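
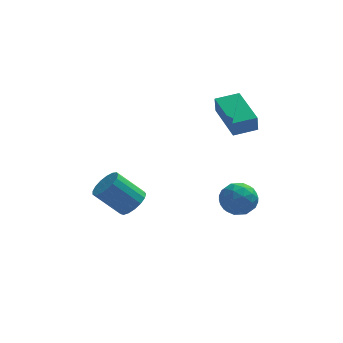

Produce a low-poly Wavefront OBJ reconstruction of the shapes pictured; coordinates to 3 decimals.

v 4.331 2.524 -2.713
v 4.63 2.02 -3.374
v 3.01 2.02 -2.926
v 3.309 1.516 -3.587
v 3.54 1.334 -2.754
v 4.356 1.645 -2.623
v 3.284 2.395 -3.677
v 4.1 2.706 -3.546
v 3.983 1.94 -3.97
v 4.141 1.285 -3.4
v 3.499 2.755 -2.9
v 3.657 2.1 -2.33
v 4.596 2.316 -3.025
v 3.044 1.724 -3.275
v 3.179 1.617 -2.786
v 3.355 1.321 -3.174
v 4.435 2.096 -2.583
v 4.611 1.8 -2.972
v 3.97 1.397 -2.607
v 3.029 2.24 -3.328
v 3.205 1.944 -3.717
v 4.285 2.719 -3.126
v 4.461 2.423 -3.514
v 3.67 2.643 -3.693
v 4.392 1.973 -3.764
v 3.616 1.677 -3.889
v 3.601 2.193 -3.942
v 4.08 2.376 -3.865
v 4.484 1.588 -3.428
v 3.708 1.292 -3.554
v 3.844 1.185 -3.064
v 4.324 1.368 -2.987
v 4.104 1.541 -3.779
v 3.932 2.748 -2.746
v 3.156 2.452 -2.872
v 3.316 2.672 -3.313
v 3.796 2.855 -3.236
v 4.024 2.363 -2.411
v 3.248 2.067 -2.536
v 3.56 1.664 -2.435
v 4.039 1.847 -2.358
v 3.536 2.499 -2.521
v 3.547 1.939 0.717
v 3.489 1.743 1.522
v 2.97 3.808 1.133
v 2.912 3.612 1.937
v 4.588 2.228 0.863
v 4.53 2.032 1.667
v 4.011 4.097 1.278
v 3.953 3.901 2.083
v -0.575 0.056 -1.975
v -0.053 0.095 -1.467
v -1.143 0.203 -0.356
v -1.665 0.164 -0.865
v -0.109 0.428 -1.554
v -1.199 0.536 -0.444
v -0.272 0.676 -1.738
v -1.362 0.784 -0.628
v -0.504 0.783 -1.977
v -1.595 0.891 -0.866
v -0.753 0.722 -2.215
v -1.843 0.83 -1.104
v -0.961 0.509 -2.398
v -2.051 0.617 -1.287
v -1.08 0.192 -2.484
v -2.17 0.3 -1.374
v -1.084 -0.156 -2.454
v -2.174 -0.048 -1.343
v -0.971 -0.455 -2.314
v -2.061 -0.347 -1.204
v -0.767 -0.638 -2.097
v -1.857 -0.53 -0.986
v -0.52 -0.661 -1.851
v -1.61 -0.553 -0.741
v -0.285 -0.521 -1.634
v -1.375 -0.413 -0.524
v -0.116 -0.248 -1.496
v -1.206 -0.14 -0.385
f 1 38 17
f 38 12 41
f 17 41 6
f 38 41 17
f 1 17 13
f 17 6 18
f 13 18 2
f 17 18 13
f 1 13 22
f 13 2 23
f 22 23 8
f 13 23 22
f 1 22 34
f 22 8 37
f 34 37 11
f 22 37 34
f 1 34 38
f 34 11 42
f 38 42 12
f 34 42 38
f 2 18 29
f 18 6 32
f 29 32 10
f 18 32 29
f 6 41 19
f 41 12 40
f 19 40 5
f 41 40 19
f 12 42 39
f 42 11 35
f 39 35 3
f 42 35 39
f 11 37 36
f 37 8 24
f 36 24 7
f 37 24 36
f 8 23 28
f 23 2 25
f 28 25 9
f 23 25 28
f 4 30 16
f 30 10 31
f 16 31 5
f 30 31 16
f 4 16 14
f 16 5 15
f 14 15 3
f 16 15 14
f 4 14 21
f 14 3 20
f 21 20 7
f 14 20 21
f 4 21 26
f 21 7 27
f 26 27 9
f 21 27 26
f 4 26 30
f 26 9 33
f 30 33 10
f 26 33 30
f 5 31 19
f 31 10 32
f 19 32 6
f 31 32 19
f 3 15 39
f 15 5 40
f 39 40 12
f 15 40 39
f 7 20 36
f 20 3 35
f 36 35 11
f 20 35 36
f 9 27 28
f 27 7 24
f 28 24 8
f 27 24 28
f 10 33 29
f 33 9 25
f 29 25 2
f 33 25 29
f 44 46 43
f 47 44 43
f 43 46 45
f 45 47 43
f 44 50 46
f 48 44 47
f 48 50 44
f 46 50 45
f 49 47 45
f 45 50 49
f 49 48 47
f 50 48 49
f 52 51 55
f 52 55 53
f 53 55 56
f 53 56 54
f 55 51 57
f 55 57 56
f 56 57 58
f 56 58 54
f 57 51 59
f 57 59 58
f 58 59 60
f 58 60 54
f 59 51 61
f 59 61 60
f 60 61 62
f 60 62 54
f 61 51 63
f 61 63 62
f 62 63 64
f 62 64 54
f 63 51 65
f 63 65 64
f 64 65 66
f 64 66 54
f 65 51 67
f 65 67 66
f 66 67 68
f 66 68 54
f 67 51 69
f 67 69 68
f 68 69 70
f 68 70 54
f 69 51 71
f 69 71 70
f 70 71 72
f 70 72 54
f 71 51 73
f 71 73 72
f 72 73 74
f 72 74 54
f 73 51 75
f 73 75 74
f 74 75 76
f 74 76 54
f 75 51 77
f 75 77 76
f 76 77 78
f 76 78 54
f 77 51 52
f 77 52 78
f 78 52 53
f 78 53 54



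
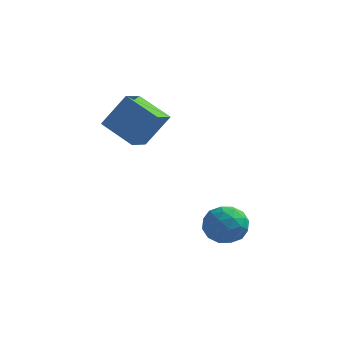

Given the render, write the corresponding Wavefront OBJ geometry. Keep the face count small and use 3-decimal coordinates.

v 2.471 1.524 -1.48
v 3.031 1.9 -2.3
v 2.729 -0.08 -2.04
v 3.289 0.296 -2.86
v 3.678 0.366 -1.874
v 3.519 1.357 -1.528
v 2.241 0.463 -2.812
v 2.082 1.454 -2.466
v 2.89 1.244 -3.123
v 3.777 1.184 -2.543
v 1.983 0.636 -1.797
v 2.87 0.576 -1.217
v 2.729 1.853 -1.841
v 3.031 -0.033 -2.499
v 3.26 0.008 -1.92
v 3.589 0.229 -2.401
v 3.015 1.534 -1.387
v 3.344 1.755 -1.869
v 3.724 0.853 -1.619
v 2.416 0.065 -2.471
v 2.745 0.286 -2.953
v 2.171 1.591 -1.939
v 2.5 1.812 -2.42
v 2.036 0.967 -2.721
v 2.975 1.688 -2.807
v 3.126 0.745 -3.136
v 2.51 0.843 -3.108
v 2.417 1.426 -2.904
v 3.496 1.653 -2.466
v 3.648 0.71 -2.795
v 3.876 0.752 -2.216
v 3.783 1.334 -2.012
v 3.413 1.268 -2.95
v 2.112 1.11 -1.545
v 2.264 0.167 -1.874
v 1.977 0.486 -2.328
v 1.884 1.068 -2.124
v 2.634 1.075 -1.204
v 2.785 0.132 -1.533
v 3.343 0.394 -1.436
v 3.25 0.977 -1.232
v 2.347 0.552 -1.39
v -1.489 1.814 1.594
v -3.07 2.426 2.407
v -1.262 3.034 1.117
v -2.843 3.646 1.929
v -0.497 2.254 3.191
v -2.078 2.866 4.003
v -0.27 3.474 2.713
v -1.851 4.086 3.526
f 1 38 17
f 38 12 41
f 17 41 6
f 38 41 17
f 1 17 13
f 17 6 18
f 13 18 2
f 17 18 13
f 1 13 22
f 13 2 23
f 22 23 8
f 13 23 22
f 1 22 34
f 22 8 37
f 34 37 11
f 22 37 34
f 1 34 38
f 34 11 42
f 38 42 12
f 34 42 38
f 2 18 29
f 18 6 32
f 29 32 10
f 18 32 29
f 6 41 19
f 41 12 40
f 19 40 5
f 41 40 19
f 12 42 39
f 42 11 35
f 39 35 3
f 42 35 39
f 11 37 36
f 37 8 24
f 36 24 7
f 37 24 36
f 8 23 28
f 23 2 25
f 28 25 9
f 23 25 28
f 4 30 16
f 30 10 31
f 16 31 5
f 30 31 16
f 4 16 14
f 16 5 15
f 14 15 3
f 16 15 14
f 4 14 21
f 14 3 20
f 21 20 7
f 14 20 21
f 4 21 26
f 21 7 27
f 26 27 9
f 21 27 26
f 4 26 30
f 26 9 33
f 30 33 10
f 26 33 30
f 5 31 19
f 31 10 32
f 19 32 6
f 31 32 19
f 3 15 39
f 15 5 40
f 39 40 12
f 15 40 39
f 7 20 36
f 20 3 35
f 36 35 11
f 20 35 36
f 9 27 28
f 27 7 24
f 28 24 8
f 27 24 28
f 10 33 29
f 33 9 25
f 29 25 2
f 33 25 29
f 44 46 43
f 47 44 43
f 43 46 45
f 45 47 43
f 44 50 46
f 48 44 47
f 48 50 44
f 46 50 45
f 49 47 45
f 45 50 49
f 49 48 47
f 50 48 49



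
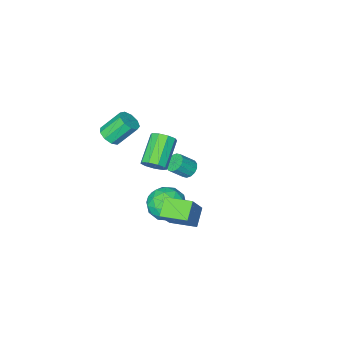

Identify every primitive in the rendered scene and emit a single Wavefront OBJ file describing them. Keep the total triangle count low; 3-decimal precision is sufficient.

v -0.467 0.524 -2.762
v 0.312 -0.354 -2.863
v -1.872 -0.746 -2.557
v -1.093 -1.624 -2.658
v -1.083 -0.935 -1.703
v -0.215 -0.15 -1.83
v -1.345 -0.95 -3.59
v -0.477 -0.165 -3.717
v -0.231 -1.264 -3.375
v -0.069 -1.255 -2.209
v -1.491 0.155 -3.211
v -1.329 0.164 -2.045
v 0.046 0.197 -2.83
v -1.606 -1.297 -2.59
v -1.6 -0.892 -2.028
v -1.142 -1.408 -2.088
v -0.264 0.316 -2.223
v 0.194 -0.199 -2.282
v -0.626 -0.541 -1.601
v -1.754 -0.901 -3.138
v -1.296 -1.416 -3.197
v -0.418 0.308 -3.332
v 0.04 -0.208 -3.392
v -0.934 -0.559 -3.819
v 0.185 -0.854 -3.191
v -0.641 -1.601 -3.07
v -0.789 -1.205 -3.618
v -0.279 -0.743 -3.693
v 0.28 -0.849 -2.505
v -0.546 -1.596 -2.385
v -0.541 -1.191 -1.823
v -0.03 -0.73 -1.898
v -0.039 -1.385 -2.806
v -1.014 0.496 -3.035
v -1.84 -0.251 -2.915
v -1.53 -0.37 -3.522
v -1.019 0.091 -3.597
v -0.919 0.501 -2.35
v -1.745 -0.246 -2.229
v -1.281 -0.357 -1.727
v -0.771 0.105 -1.802
v -1.521 0.285 -2.614
v 0.67 1.746 -1.719
v -0.128 1.126 -1.017
v -0.184 3.04 -1.548
v -0.982 2.42 -0.846
v 1.622 2.18 -0.254
v 0.824 1.56 0.448
v 0.768 3.474 -0.083
v -0.03 2.854 0.619
v -0.247 -0.958 0.608
v 0.163 -0.825 1.221
v -1.182 -1.769 2.326
v -1.593 -1.902 1.712
v -0.169 -0.441 1.145
v -1.514 -1.385 2.25
v -0.537 -0.299 0.818
v -1.883 -1.243 1.922
v -0.77 -0.466 0.392
v -2.115 -1.409 1.496
v -0.758 -0.862 0.067
v -2.104 -1.806 1.172
v -0.507 -1.304 -0.005
v -1.853 -2.248 1.1
v -0.135 -1.584 0.21
v -1.48 -2.528 1.315
v 0.185 -1.571 0.611
v -1.16 -2.515 1.715
v 0.303 -1.271 1.01
v -1.043 -2.215 2.115
v 1.657 -2.259 3.281
v 2.185 -2.382 3.739
v 1.272 -1.843 4.937
v 0.743 -1.721 4.479
v 2.22 -1.93 3.562
v 1.306 -1.392 4.76
v 1.99 -1.633 3.254
v 1.077 -1.094 4.452
v 1.605 -1.629 2.958
v 0.692 -1.09 4.156
v 1.244 -1.92 2.814
v 0.331 -1.381 4.012
v 1.076 -2.369 2.888
v 0.163 -1.831 4.086
v 1.18 -2.768 3.146
v 0.266 -2.229 4.344
v 1.507 -2.928 3.467
v 0.593 -2.389 4.665
v 1.904 -2.775 3.701
v 0.99 -2.237 4.899
v -4.317 -3.282 -3.626
v -3.852 -3.218 -4.062
v -3.018 -3.473 -3.209
v -3.483 -3.538 -2.774
v -3.892 -2.915 -3.933
v -3.057 -3.17 -3.08
v -4.045 -2.711 -3.722
v -3.211 -2.966 -2.869
v -4.271 -2.66 -3.485
v -3.437 -2.915 -2.632
v -4.51 -2.776 -3.286
v -3.675 -3.031 -2.434
v -4.697 -3.027 -3.179
v -3.862 -3.282 -2.326
v -4.782 -3.347 -3.191
v -3.948 -3.602 -2.338
v -4.743 -3.65 -3.32
v -3.908 -3.905 -2.467
v -4.589 -3.854 -3.531
v -3.755 -4.109 -2.678
v -4.363 -3.905 -3.768
v -3.529 -4.16 -2.915
v -4.125 -3.789 -3.966
v -3.29 -4.044 -3.114
v -3.938 -3.538 -4.074
v -3.103 -3.793 -3.221
f 1 38 17
f 38 12 41
f 17 41 6
f 38 41 17
f 1 17 13
f 17 6 18
f 13 18 2
f 17 18 13
f 1 13 22
f 13 2 23
f 22 23 8
f 13 23 22
f 1 22 34
f 22 8 37
f 34 37 11
f 22 37 34
f 1 34 38
f 34 11 42
f 38 42 12
f 34 42 38
f 2 18 29
f 18 6 32
f 29 32 10
f 18 32 29
f 6 41 19
f 41 12 40
f 19 40 5
f 41 40 19
f 12 42 39
f 42 11 35
f 39 35 3
f 42 35 39
f 11 37 36
f 37 8 24
f 36 24 7
f 37 24 36
f 8 23 28
f 23 2 25
f 28 25 9
f 23 25 28
f 4 30 16
f 30 10 31
f 16 31 5
f 30 31 16
f 4 16 14
f 16 5 15
f 14 15 3
f 16 15 14
f 4 14 21
f 14 3 20
f 21 20 7
f 14 20 21
f 4 21 26
f 21 7 27
f 26 27 9
f 21 27 26
f 4 26 30
f 26 9 33
f 30 33 10
f 26 33 30
f 5 31 19
f 31 10 32
f 19 32 6
f 31 32 19
f 3 15 39
f 15 5 40
f 39 40 12
f 15 40 39
f 7 20 36
f 20 3 35
f 36 35 11
f 20 35 36
f 9 27 28
f 27 7 24
f 28 24 8
f 27 24 28
f 10 33 29
f 33 9 25
f 29 25 2
f 33 25 29
f 44 46 43
f 47 44 43
f 43 46 45
f 45 47 43
f 44 50 46
f 48 44 47
f 48 50 44
f 46 50 45
f 49 47 45
f 45 50 49
f 49 48 47
f 50 48 49
f 52 51 55
f 52 55 53
f 53 55 56
f 53 56 54
f 55 51 57
f 55 57 56
f 56 57 58
f 56 58 54
f 57 51 59
f 57 59 58
f 58 59 60
f 58 60 54
f 59 51 61
f 59 61 60
f 60 61 62
f 60 62 54
f 61 51 63
f 61 63 62
f 62 63 64
f 62 64 54
f 63 51 65
f 63 65 64
f 64 65 66
f 64 66 54
f 65 51 67
f 65 67 66
f 66 67 68
f 66 68 54
f 67 51 69
f 67 69 68
f 68 69 70
f 68 70 54
f 69 51 52
f 69 52 70
f 70 52 53
f 70 53 54
f 72 71 75
f 72 75 73
f 73 75 76
f 73 76 74
f 75 71 77
f 75 77 76
f 76 77 78
f 76 78 74
f 77 71 79
f 77 79 78
f 78 79 80
f 78 80 74
f 79 71 81
f 79 81 80
f 80 81 82
f 80 82 74
f 81 71 83
f 81 83 82
f 82 83 84
f 82 84 74
f 83 71 85
f 83 85 84
f 84 85 86
f 84 86 74
f 85 71 87
f 85 87 86
f 86 87 88
f 86 88 74
f 87 71 89
f 87 89 88
f 88 89 90
f 88 90 74
f 89 71 72
f 89 72 90
f 90 72 73
f 90 73 74
f 92 91 95
f 92 95 93
f 93 95 96
f 93 96 94
f 95 91 97
f 95 97 96
f 96 97 98
f 96 98 94
f 97 91 99
f 97 99 98
f 98 99 100
f 98 100 94
f 99 91 101
f 99 101 100
f 100 101 102
f 100 102 94
f 101 91 103
f 101 103 102
f 102 103 104
f 102 104 94
f 103 91 105
f 103 105 104
f 104 105 106
f 104 106 94
f 105 91 107
f 105 107 106
f 106 107 108
f 106 108 94
f 107 91 109
f 107 109 108
f 108 109 110
f 108 110 94
f 109 91 111
f 109 111 110
f 110 111 112
f 110 112 94
f 111 91 113
f 111 113 112
f 112 113 114
f 112 114 94
f 113 91 115
f 113 115 114
f 114 115 116
f 114 116 94
f 115 91 92
f 115 92 116
f 116 92 93
f 116 93 94



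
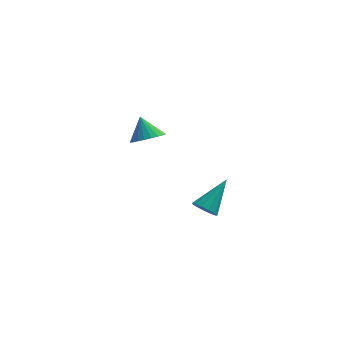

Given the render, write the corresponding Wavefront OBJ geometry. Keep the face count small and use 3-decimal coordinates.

v 0.018 2.899 1.262
v 0.594 2.325 1.809
v -0.438 3.581 2.458
v 0.83 2.616 1.733
v 0.942 2.951 1.585
v 0.913 3.277 1.388
v 0.749 3.546 1.172
v 0.473 3.717 0.97
v 0.127 3.763 0.812
v -0.234 3.677 0.722
v -0.558 3.473 0.715
v -0.794 3.182 0.791
v -0.906 2.848 0.939
v -0.877 2.521 1.136
v -0.713 2.252 1.352
v -0.437 2.082 1.555
v -0.091 2.036 1.712
v 0.27 2.121 1.802
v 3.317 -4 0.856
v 3.823 -4.49 0.945
v 4.303 -2.74 2.184
v 3.941 -4.261 0.64
v 3.862 -3.949 0.403
v 3.609 -3.653 0.309
v 3.264 -3.467 0.39
v 2.936 -3.451 0.617
v 2.728 -3.609 0.921
v 2.708 -3.891 1.204
v 2.881 -4.208 1.376
v 3.193 -4.459 1.383
v 3.544 -4.564 1.222
f 2 1 4
f 2 4 3
f 4 1 5
f 4 5 3
f 5 1 6
f 5 6 3
f 6 1 7
f 6 7 3
f 7 1 8
f 7 8 3
f 8 1 9
f 8 9 3
f 9 1 10
f 9 10 3
f 10 1 11
f 10 11 3
f 11 1 12
f 11 12 3
f 12 1 13
f 12 13 3
f 13 1 14
f 13 14 3
f 14 1 15
f 14 15 3
f 15 1 16
f 15 16 3
f 16 1 17
f 16 17 3
f 17 1 18
f 17 18 3
f 18 1 2
f 18 2 3
f 20 19 22
f 20 22 21
f 22 19 23
f 22 23 21
f 23 19 24
f 23 24 21
f 24 19 25
f 24 25 21
f 25 19 26
f 25 26 21
f 26 19 27
f 26 27 21
f 27 19 28
f 27 28 21
f 28 19 29
f 28 29 21
f 29 19 30
f 29 30 21
f 30 19 31
f 30 31 21
f 31 19 20
f 31 20 21



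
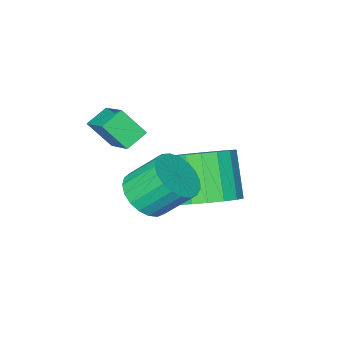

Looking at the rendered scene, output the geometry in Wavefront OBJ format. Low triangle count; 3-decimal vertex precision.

v 1.791 0.97 2.438
v 2.583 1.052 2.879
v 1.901 1.793 3.964
v 1.109 1.71 3.522
v 2.579 1.364 2.664
v 1.897 2.104 3.749
v 2.44 1.607 2.41
v 1.758 2.348 3.495
v 2.188 1.74 2.161
v 1.506 2.481 3.246
v 1.867 1.74 1.96
v 1.186 2.481 3.045
v 1.534 1.607 1.841
v 0.852 2.348 2.926
v 1.245 1.363 1.825
v 0.563 2.104 2.91
v 1.05 1.052 1.916
v 0.368 1.792 3.001
v 0.983 0.726 2.096
v 0.301 1.467 3.181
v 1.056 0.442 2.336
v 0.375 1.183 3.421
v 1.256 0.25 2.593
v 0.575 0.99 3.678
v 1.549 0.182 2.823
v 0.867 0.922 3.908
v 1.883 0.25 2.987
v 1.201 0.991 4.072
v 2.202 0.443 3.055
v 1.52 1.183 4.14
v 2.449 0.727 3.017
v 1.767 1.467 4.102
v 0.528 -1.791 3.139
v 0.855 -0.349 4.056
v 1.293 -1.719 2.753
v 1.62 -0.276 3.67
v 1.02 -2.444 3.99
v 1.347 -1.001 4.907
v 1.785 -2.371 3.604
v 2.112 -0.929 4.521
v -1.032 0.355 0.371
v -0.084 -0.157 0.299
v -0.54 -1.207 1.778
v -1.488 -0.695 1.849
v 0.014 0.242 0.613
v -0.442 -0.808 2.092
v -0.127 0.667 0.871
v -0.583 -0.383 2.35
v -0.476 1.02 1.015
v -0.932 -0.03 2.493
v -0.952 1.221 1.011
v -1.408 0.171 2.489
v -1.447 1.224 0.86
v -1.903 0.174 2.339
v -1.846 1.027 0.597
v -2.302 -0.023 2.076
v -2.059 0.677 0.283
v -2.515 -0.373 1.761
v -2.037 0.253 -0.012
v -2.493 -0.798 1.467
v -1.784 -0.148 -0.219
v -2.24 -1.198 1.26
v -1.359 -0.434 -0.29
v -1.815 -1.484 1.188
v -0.859 -0.539 -0.211
v -1.315 -1.589 1.268
v -0.399 -0.439 0.002
v -0.855 -1.489 1.481
f 2 1 5
f 2 5 3
f 3 5 6
f 3 6 4
f 5 1 7
f 5 7 6
f 6 7 8
f 6 8 4
f 7 1 9
f 7 9 8
f 8 9 10
f 8 10 4
f 9 1 11
f 9 11 10
f 10 11 12
f 10 12 4
f 11 1 13
f 11 13 12
f 12 13 14
f 12 14 4
f 13 1 15
f 13 15 14
f 14 15 16
f 14 16 4
f 15 1 17
f 15 17 16
f 16 17 18
f 16 18 4
f 17 1 19
f 17 19 18
f 18 19 20
f 18 20 4
f 19 1 21
f 19 21 20
f 20 21 22
f 20 22 4
f 21 1 23
f 21 23 22
f 22 23 24
f 22 24 4
f 23 1 25
f 23 25 24
f 24 25 26
f 24 26 4
f 25 1 27
f 25 27 26
f 26 27 28
f 26 28 4
f 27 1 29
f 27 29 28
f 28 29 30
f 28 30 4
f 29 1 31
f 29 31 30
f 30 31 32
f 30 32 4
f 31 1 2
f 31 2 32
f 32 2 3
f 32 3 4
f 34 36 33
f 37 34 33
f 33 36 35
f 35 37 33
f 34 40 36
f 38 34 37
f 38 40 34
f 36 40 35
f 39 37 35
f 35 40 39
f 39 38 37
f 40 38 39
f 42 41 45
f 42 45 43
f 43 45 46
f 43 46 44
f 45 41 47
f 45 47 46
f 46 47 48
f 46 48 44
f 47 41 49
f 47 49 48
f 48 49 50
f 48 50 44
f 49 41 51
f 49 51 50
f 50 51 52
f 50 52 44
f 51 41 53
f 51 53 52
f 52 53 54
f 52 54 44
f 53 41 55
f 53 55 54
f 54 55 56
f 54 56 44
f 55 41 57
f 55 57 56
f 56 57 58
f 56 58 44
f 57 41 59
f 57 59 58
f 58 59 60
f 58 60 44
f 59 41 61
f 59 61 60
f 60 61 62
f 60 62 44
f 61 41 63
f 61 63 62
f 62 63 64
f 62 64 44
f 63 41 65
f 63 65 64
f 64 65 66
f 64 66 44
f 65 41 67
f 65 67 66
f 66 67 68
f 66 68 44
f 67 41 42
f 67 42 68
f 68 42 43
f 68 43 44



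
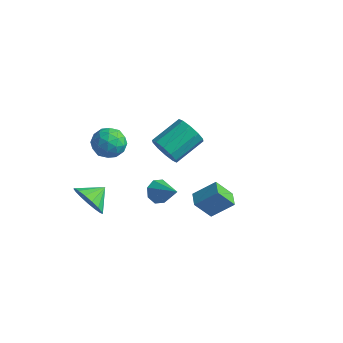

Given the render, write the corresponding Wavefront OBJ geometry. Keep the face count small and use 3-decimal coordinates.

v 2.482 -3.156 -0.542
v 2.85 -3.237 -1.097
v 3.678 -3.384 0.282
v 2.835 -2.749 -0.941
v 2.613 -2.499 -0.551
v 2.315 -2.635 -0.156
v 2.115 -3.076 0.012
v 2.13 -3.564 -0.144
v 2.351 -3.813 -0.534
v 2.649 -3.678 -0.928
v 3.353 -1.61 -2.258
v 4.193 -0.925 -1.405
v 2.814 -0.993 -2.223
v 3.654 -0.308 -1.37
v 3.926 -1.052 -3.27
v 4.766 -0.367 -2.417
v 3.387 -0.435 -3.235
v 4.227 0.25 -2.382
v -2.46 -1.024 -0.116
v -1.936 -0.422 -0.564
v -1.744 -2.138 -0.776
v -1.22 -1.536 -1.224
v -1.129 -1.638 -0.32
v -1.571 -0.949 0.088
v -2.109 -1.611 -1.428
v -2.551 -0.922 -1.02
v -1.72 -0.785 -1.375
v -1.114 -0.801 -0.69
v -2.566 -1.759 -0.65
v -1.96 -1.775 0.035
v -2.261 -0.625 -0.282
v -1.419 -1.935 -1.058
v -1.365 -1.995 -0.526
v -1.058 -1.641 -0.79
v -2.046 -0.935 0.101
v -1.739 -0.581 -0.162
v -1.264 -1.296 -0.018
v -1.941 -1.979 -1.178
v -1.634 -1.625 -1.441
v -2.622 -0.919 -0.55
v -2.315 -0.565 -0.814
v -2.416 -1.264 -1.322
v -1.826 -0.485 -1.022
v -1.405 -1.14 -1.41
v -1.927 -1.184 -1.53
v -2.187 -0.779 -1.29
v -1.47 -0.494 -0.619
v -1.049 -1.149 -1.007
v -0.995 -1.209 -0.476
v -1.255 -0.804 -0.236
v -1.342 -0.708 -1.096
v -2.631 -1.411 -0.333
v -2.21 -2.066 -0.721
v -2.425 -1.756 -1.104
v -2.685 -1.351 -0.864
v -2.275 -1.42 0.07
v -1.854 -2.075 -0.318
v -1.493 -1.781 -0.05
v -1.753 -1.376 0.19
v -2.338 -1.852 -0.244
v -1.08 2.098 -3.416
v -0.379 2.152 -3.961
v 0.082 3.756 -3.209
v -0.62 3.702 -2.664
v -0.806 2.392 -4.21
v -0.346 3.996 -3.458
v -1.339 2.52 -4.156
v -0.878 4.123 -3.404
v -1.772 2.486 -3.819
v -1.312 4.09 -3.067
v -1.942 2.305 -3.329
v -1.481 3.908 -2.576
v -1.782 2.044 -2.871
v -1.321 3.648 -2.119
v -1.354 1.804 -2.622
v -0.894 3.408 -1.87
v -0.822 1.677 -2.676
v -0.361 3.28 -1.924
v -0.388 1.71 -3.013
v 0.072 3.314 -2.261
v -0.219 1.892 -3.504
v 0.242 3.495 -2.751
v -1.538 -3.331 -3.415
v -1.041 -3.08 -4.246
v -1.282 -2.349 -2.965
v -1.487 -2.926 -4.328
v -1.944 -2.865 -4.201
v -2.308 -2.91 -3.894
v -2.496 -3.052 -3.478
v -2.465 -3.258 -3.047
v -2.221 -3.481 -2.7
v -1.821 -3.669 -2.517
v -1.355 -3.78 -2.54
v -0.932 -3.788 -2.764
v -0.648 -3.691 -3.136
v -0.567 -3.512 -3.573
v -0.709 -3.291 -3.973
f 2 1 4
f 2 4 3
f 4 1 5
f 4 5 3
f 5 1 6
f 5 6 3
f 6 1 7
f 6 7 3
f 7 1 8
f 7 8 3
f 8 1 9
f 8 9 3
f 9 1 10
f 9 10 3
f 10 1 2
f 10 2 3
f 12 14 11
f 15 12 11
f 11 14 13
f 13 15 11
f 12 18 14
f 16 12 15
f 16 18 12
f 14 18 13
f 17 15 13
f 13 18 17
f 17 16 15
f 18 16 17
f 19 56 35
f 56 30 59
f 35 59 24
f 56 59 35
f 19 35 31
f 35 24 36
f 31 36 20
f 35 36 31
f 19 31 40
f 31 20 41
f 40 41 26
f 31 41 40
f 19 40 52
f 40 26 55
f 52 55 29
f 40 55 52
f 19 52 56
f 52 29 60
f 56 60 30
f 52 60 56
f 20 36 47
f 36 24 50
f 47 50 28
f 36 50 47
f 24 59 37
f 59 30 58
f 37 58 23
f 59 58 37
f 30 60 57
f 60 29 53
f 57 53 21
f 60 53 57
f 29 55 54
f 55 26 42
f 54 42 25
f 55 42 54
f 26 41 46
f 41 20 43
f 46 43 27
f 41 43 46
f 22 48 34
f 48 28 49
f 34 49 23
f 48 49 34
f 22 34 32
f 34 23 33
f 32 33 21
f 34 33 32
f 22 32 39
f 32 21 38
f 39 38 25
f 32 38 39
f 22 39 44
f 39 25 45
f 44 45 27
f 39 45 44
f 22 44 48
f 44 27 51
f 48 51 28
f 44 51 48
f 23 49 37
f 49 28 50
f 37 50 24
f 49 50 37
f 21 33 57
f 33 23 58
f 57 58 30
f 33 58 57
f 25 38 54
f 38 21 53
f 54 53 29
f 38 53 54
f 27 45 46
f 45 25 42
f 46 42 26
f 45 42 46
f 28 51 47
f 51 27 43
f 47 43 20
f 51 43 47
f 62 61 65
f 62 65 63
f 63 65 66
f 63 66 64
f 65 61 67
f 65 67 66
f 66 67 68
f 66 68 64
f 67 61 69
f 67 69 68
f 68 69 70
f 68 70 64
f 69 61 71
f 69 71 70
f 70 71 72
f 70 72 64
f 71 61 73
f 71 73 72
f 72 73 74
f 72 74 64
f 73 61 75
f 73 75 74
f 74 75 76
f 74 76 64
f 75 61 77
f 75 77 76
f 76 77 78
f 76 78 64
f 77 61 79
f 77 79 78
f 78 79 80
f 78 80 64
f 79 61 81
f 79 81 80
f 80 81 82
f 80 82 64
f 81 61 62
f 81 62 82
f 82 62 63
f 82 63 64
f 84 83 86
f 84 86 85
f 86 83 87
f 86 87 85
f 87 83 88
f 87 88 85
f 88 83 89
f 88 89 85
f 89 83 90
f 89 90 85
f 90 83 91
f 90 91 85
f 91 83 92
f 91 92 85
f 92 83 93
f 92 93 85
f 93 83 94
f 93 94 85
f 94 83 95
f 94 95 85
f 95 83 96
f 95 96 85
f 96 83 97
f 96 97 85
f 97 83 84
f 97 84 85



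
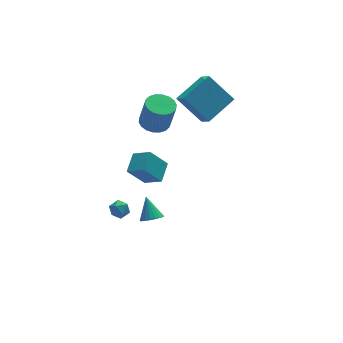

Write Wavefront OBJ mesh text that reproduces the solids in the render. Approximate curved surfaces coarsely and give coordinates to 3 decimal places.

v 3.287 2.116 1.396
v 3.415 1.21 2.125
v 2.164 3.159 2.89
v 2.292 2.252 3.619
v 5.068 2.968 2.141
v 5.196 2.061 2.87
v 3.945 4.01 3.635
v 4.073 3.104 4.364
v 0.913 3.28 1.036
v 1.623 2.765 0.83
v 1.896 2.426 2.618
v 1.187 2.94 2.824
v 1.786 3.129 0.874
v 2.059 2.79 2.662
v 1.776 3.522 0.95
v 2.049 3.183 2.738
v 1.595 3.867 1.043
v 1.869 3.528 2.831
v 1.279 4.096 1.135
v 1.553 3.757 2.923
v 0.891 4.163 1.207
v 1.165 3.824 2.995
v 0.507 4.055 1.245
v 0.781 3.716 3.033
v 0.204 3.794 1.242
v 0.477 3.455 3.03
v 0.041 3.43 1.198
v 0.314 3.091 2.986
v 0.051 3.037 1.122
v 0.324 2.698 2.91
v 0.231 2.692 1.029
v 0.505 2.353 2.817
v 0.547 2.463 0.937
v 0.821 2.124 2.725
v 0.935 2.396 0.865
v 1.209 2.057 2.653
v 1.319 2.504 0.827
v 1.593 2.165 2.615
v -3.052 -1.409 -1.805
v -2.693 -0.997 -1.49
v -2.707 -2.163 -1.21
v -2.348 -1.751 -0.895
v -2.976 -1.73 -0.839
v -3.189 -1.264 -1.207
v -2.211 -1.896 -1.493
v -2.424 -1.43 -1.861
v -2.173 -1.298 -1.298
v -2.646 -1.195 -0.893
v -2.754 -1.965 -1.807
v -3.227 -1.862 -1.402
v -0.75 3.304 -2.962
v 0.006 2.476 -2.324
v -0.031 4.353 -2.452
v 0.724 3.525 -1.814
v 0.276 3.235 -4.266
v 1.031 2.407 -3.628
v 0.994 4.284 -3.756
v 1.75 3.456 -3.118
v -1.761 -4.31 0.084
v -1.123 -4.434 0.198
v -1.779 -3.41 1.156
v -1.11 -4.224 0.023
v -1.209 -4.029 -0.143
v -1.403 -3.882 -0.269
v -1.659 -3.809 -0.334
v -1.934 -3.823 -0.327
v -2.178 -3.921 -0.249
v -2.35 -4.086 -0.114
v -2.42 -4.29 0.056
v -2.377 -4.497 0.231
v -2.227 -4.672 0.38
v -1.996 -4.784 0.477
v -1.725 -4.814 0.507
v -1.46 -4.757 0.464
v -1.247 -4.623 0.355
f 2 4 1
f 5 2 1
f 1 4 3
f 3 5 1
f 2 8 4
f 6 2 5
f 6 8 2
f 4 8 3
f 7 5 3
f 3 8 7
f 7 6 5
f 8 6 7
f 10 9 13
f 10 13 11
f 11 13 14
f 11 14 12
f 13 9 15
f 13 15 14
f 14 15 16
f 14 16 12
f 15 9 17
f 15 17 16
f 16 17 18
f 16 18 12
f 17 9 19
f 17 19 18
f 18 19 20
f 18 20 12
f 19 9 21
f 19 21 20
f 20 21 22
f 20 22 12
f 21 9 23
f 21 23 22
f 22 23 24
f 22 24 12
f 23 9 25
f 23 25 24
f 24 25 26
f 24 26 12
f 25 9 27
f 25 27 26
f 26 27 28
f 26 28 12
f 27 9 29
f 27 29 28
f 28 29 30
f 28 30 12
f 29 9 31
f 29 31 30
f 30 31 32
f 30 32 12
f 31 9 33
f 31 33 32
f 32 33 34
f 32 34 12
f 33 9 35
f 33 35 34
f 34 35 36
f 34 36 12
f 35 9 37
f 35 37 36
f 36 37 38
f 36 38 12
f 37 9 10
f 37 10 38
f 38 10 11
f 38 11 12
f 39 50 44
f 39 44 40
f 39 40 46
f 39 46 49
f 39 49 50
f 40 44 48
f 44 50 43
f 50 49 41
f 49 46 45
f 46 40 47
f 42 48 43
f 42 43 41
f 42 41 45
f 42 45 47
f 42 47 48
f 43 48 44
f 41 43 50
f 45 41 49
f 47 45 46
f 48 47 40
f 52 54 51
f 55 52 51
f 51 54 53
f 53 55 51
f 52 58 54
f 56 52 55
f 56 58 52
f 54 58 53
f 57 55 53
f 53 58 57
f 57 56 55
f 58 56 57
f 60 59 62
f 60 62 61
f 62 59 63
f 62 63 61
f 63 59 64
f 63 64 61
f 64 59 65
f 64 65 61
f 65 59 66
f 65 66 61
f 66 59 67
f 66 67 61
f 67 59 68
f 67 68 61
f 68 59 69
f 68 69 61
f 69 59 70
f 69 70 61
f 70 59 71
f 70 71 61
f 71 59 72
f 71 72 61
f 72 59 73
f 72 73 61
f 73 59 74
f 73 74 61
f 74 59 75
f 74 75 61
f 75 59 60
f 75 60 61



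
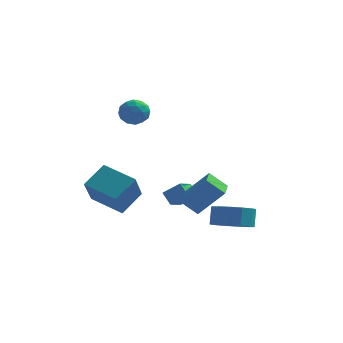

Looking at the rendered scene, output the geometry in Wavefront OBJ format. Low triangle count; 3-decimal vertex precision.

v -3.164 0.476 -3.184
v -3.156 -0.823 -1.729
v -4.844 1.101 -2.617
v -4.836 -0.198 -1.163
v -2.464 1.518 -2.257
v -2.456 0.219 -0.803
v -4.144 2.143 -1.691
v -4.136 0.844 -0.236
v -3.594 4.277 1.73
v -3.26 4.539 2.444
v -3.42 3.001 2.116
v -3.086 3.263 2.83
v -3.896 3.379 2.683
v -4.003 4.167 2.444
v -2.677 3.373 2.116
v -2.784 4.161 1.877
v -2.693 3.98 2.683
v -3.447 3.984 3.033
v -3.233 3.556 1.527
v -3.987 3.56 1.877
v -3.442 4.52 2.053
v -3.238 3.02 2.507
v -3.714 3.088 2.42
v -3.518 3.242 2.84
v -3.879 4.301 2.053
v -3.683 4.455 2.473
v -4.056 3.774 2.613
v -2.997 3.085 2.087
v -2.801 3.239 2.507
v -3.162 4.298 1.72
v -2.966 4.452 2.14
v -2.624 3.766 1.947
v -2.913 4.345 2.613
v -2.811 3.595 2.84
v -2.57 3.66 2.42
v -2.633 4.123 2.28
v -3.356 4.347 2.819
v -3.254 3.598 3.046
v -3.729 3.666 2.959
v -3.792 4.129 2.819
v -3.023 4.019 2.959
v -3.426 3.942 1.514
v -3.324 3.193 1.741
v -2.888 3.411 1.741
v -2.951 3.874 1.601
v -3.869 3.945 1.72
v -3.767 3.195 1.947
v -4.047 3.417 2.28
v -4.11 3.88 2.14
v -3.657 3.521 1.601
v 0.689 -0.619 -2.449
v -0.177 -0.695 -1.666
v 0.59 0.577 -2.444
v -0.277 0.501 -1.661
v 1.937 -0.521 -1.059
v 1.07 -0.597 -0.276
v 1.837 0.675 -1.054
v 0.971 0.599 -0.271
v 2.087 0.548 -3.568
v 2.777 1.266 -3.9
v 2.764 1.73 -2.925
v 2.073 1.012 -2.592
v 2.18 1.493 -4.016
v 2.167 1.957 -3.041
v 1.548 1.359 -3.961
v 1.534 1.823 -2.986
v 1.121 0.915 -3.756
v 1.108 1.379 -2.781
v 1.063 0.331 -3.478
v 1.05 0.795 -2.503
v 1.396 -0.17 -3.235
v 1.383 0.294 -2.26
v 1.993 -0.397 -3.119
v 1.98 0.067 -2.144
v 2.626 -0.263 -3.174
v 2.612 0.201 -2.199
v 3.052 0.181 -3.379
v 3.039 0.645 -2.404
v 3.11 0.765 -3.657
v 3.097 1.229 -2.682
v -1.745 2.849 -2.658
v -0.876 2.839 -1.967
v -1.434 3.823 -3.036
v -0.565 3.813 -2.345
v -1.275 2.467 -3.255
v -0.406 2.457 -2.564
v -0.964 3.441 -3.633
v -0.095 3.431 -2.942
f 2 4 1
f 5 2 1
f 1 4 3
f 3 5 1
f 2 8 4
f 6 2 5
f 6 8 2
f 4 8 3
f 7 5 3
f 3 8 7
f 7 6 5
f 8 6 7
f 9 46 25
f 46 20 49
f 25 49 14
f 46 49 25
f 9 25 21
f 25 14 26
f 21 26 10
f 25 26 21
f 9 21 30
f 21 10 31
f 30 31 16
f 21 31 30
f 9 30 42
f 30 16 45
f 42 45 19
f 30 45 42
f 9 42 46
f 42 19 50
f 46 50 20
f 42 50 46
f 10 26 37
f 26 14 40
f 37 40 18
f 26 40 37
f 14 49 27
f 49 20 48
f 27 48 13
f 49 48 27
f 20 50 47
f 50 19 43
f 47 43 11
f 50 43 47
f 19 45 44
f 45 16 32
f 44 32 15
f 45 32 44
f 16 31 36
f 31 10 33
f 36 33 17
f 31 33 36
f 12 38 24
f 38 18 39
f 24 39 13
f 38 39 24
f 12 24 22
f 24 13 23
f 22 23 11
f 24 23 22
f 12 22 29
f 22 11 28
f 29 28 15
f 22 28 29
f 12 29 34
f 29 15 35
f 34 35 17
f 29 35 34
f 12 34 38
f 34 17 41
f 38 41 18
f 34 41 38
f 13 39 27
f 39 18 40
f 27 40 14
f 39 40 27
f 11 23 47
f 23 13 48
f 47 48 20
f 23 48 47
f 15 28 44
f 28 11 43
f 44 43 19
f 28 43 44
f 17 35 36
f 35 15 32
f 36 32 16
f 35 32 36
f 18 41 37
f 41 17 33
f 37 33 10
f 41 33 37
f 52 54 51
f 55 52 51
f 51 54 53
f 53 55 51
f 52 58 54
f 56 52 55
f 56 58 52
f 54 58 53
f 57 55 53
f 53 58 57
f 57 56 55
f 58 56 57
f 60 59 63
f 60 63 61
f 61 63 64
f 61 64 62
f 63 59 65
f 63 65 64
f 64 65 66
f 64 66 62
f 65 59 67
f 65 67 66
f 66 67 68
f 66 68 62
f 67 59 69
f 67 69 68
f 68 69 70
f 68 70 62
f 69 59 71
f 69 71 70
f 70 71 72
f 70 72 62
f 71 59 73
f 71 73 72
f 72 73 74
f 72 74 62
f 73 59 75
f 73 75 74
f 74 75 76
f 74 76 62
f 75 59 77
f 75 77 76
f 76 77 78
f 76 78 62
f 77 59 79
f 77 79 78
f 78 79 80
f 78 80 62
f 79 59 60
f 79 60 80
f 80 60 61
f 80 61 62
f 82 84 81
f 85 82 81
f 81 84 83
f 83 85 81
f 82 88 84
f 86 82 85
f 86 88 82
f 84 88 83
f 87 85 83
f 83 88 87
f 87 86 85
f 88 86 87



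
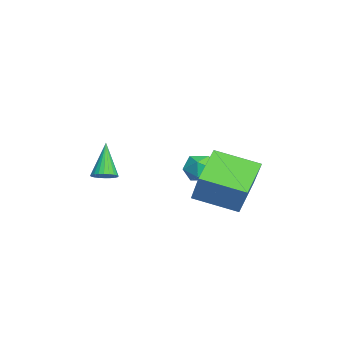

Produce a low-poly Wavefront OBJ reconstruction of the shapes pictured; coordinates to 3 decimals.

v -0.153 1.717 -0.31
v 0.879 2.004 1.199
v 0.235 3.68 -0.949
v 1.267 3.967 0.56
v 1.473 1.073 -1.3
v 2.505 1.36 0.209
v 1.861 3.036 -1.939
v 2.893 3.323 -0.43
v -4.166 1.583 -1.225
v -3.712 2.235 -1.529
v -3.088 0.745 -1.411
v -2.634 1.397 -1.715
v -2.846 1.374 -0.891
v -3.512 1.892 -0.776
v -3.288 1.088 -2.164
v -3.954 1.606 -2.049
v -3.169 1.929 -2.11
v -2.895 2.106 -1.323
v -3.905 0.874 -1.617
v -3.631 1.051 -0.83
v 1.517 -2.471 -0.033
v 1.974 -2.248 0.247
v 0.563 -2.429 1.493
v 1.869 -2.06 0.176
v 1.711 -1.935 0.074
v 1.523 -1.891 -0.045
v 1.335 -1.935 -0.162
v 1.174 -2.061 -0.259
v 1.065 -2.25 -0.322
v 1.025 -2.472 -0.34
v 1.06 -2.694 -0.312
v 1.165 -2.881 -0.242
v 1.323 -3.007 -0.14
v 1.511 -3.051 -0.021
v 1.7 -3.006 0.096
v 1.86 -2.88 0.193
v 1.969 -2.692 0.256
v 2.009 -2.47 0.275
f 2 4 1
f 5 2 1
f 1 4 3
f 3 5 1
f 2 8 4
f 6 2 5
f 6 8 2
f 4 8 3
f 7 5 3
f 3 8 7
f 7 6 5
f 8 6 7
f 9 20 14
f 9 14 10
f 9 10 16
f 9 16 19
f 9 19 20
f 10 14 18
f 14 20 13
f 20 19 11
f 19 16 15
f 16 10 17
f 12 18 13
f 12 13 11
f 12 11 15
f 12 15 17
f 12 17 18
f 13 18 14
f 11 13 20
f 15 11 19
f 17 15 16
f 18 17 10
f 22 21 24
f 22 24 23
f 24 21 25
f 24 25 23
f 25 21 26
f 25 26 23
f 26 21 27
f 26 27 23
f 27 21 28
f 27 28 23
f 28 21 29
f 28 29 23
f 29 21 30
f 29 30 23
f 30 21 31
f 30 31 23
f 31 21 32
f 31 32 23
f 32 21 33
f 32 33 23
f 33 21 34
f 33 34 23
f 34 21 35
f 34 35 23
f 35 21 36
f 35 36 23
f 36 21 37
f 36 37 23
f 37 21 38
f 37 38 23
f 38 21 22
f 38 22 23



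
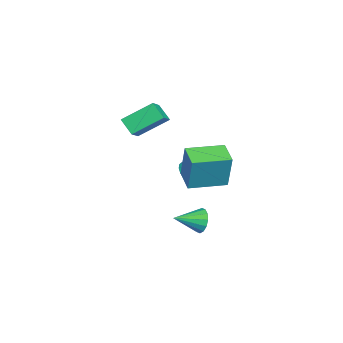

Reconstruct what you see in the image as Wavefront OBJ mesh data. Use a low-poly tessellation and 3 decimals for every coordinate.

v -0.243 0.819 0.308
v 0.232 0.846 -0.294
v 0.428 -0.106 0.794
v 0.903 -0.079 0.192
v 0.892 0.498 0.698
v 0.477 1.07 0.398
v 0.183 -0.33 0.102
v -0.232 0.242 -0.198
v 0.495 0.137 -0.422
v 0.933 0.648 -0.053
v -0.273 0.092 0.553
v 0.165 0.603 0.922
v 3.617 0.693 -1.148
v 3.834 1.055 -0.468
v 4.303 -0.613 -0.672
v 3.463 0.889 -0.388
v 3.134 0.671 -0.511
v 2.933 0.459 -0.805
v 2.917 0.31 -1.191
v 3.088 0.263 -1.565
v 3.401 0.332 -1.828
v 3.772 0.497 -1.908
v 4.101 0.715 -1.784
v 4.302 0.927 -1.49
v 4.318 1.077 -1.104
v 4.147 1.123 -0.73
v -2.681 -4.224 2.353
v -3.146 -2.577 3.499
v -2.074 -3.536 1.611
v -2.539 -1.889 2.758
v -1.721 -4.391 2.982
v -2.186 -2.744 4.129
v -1.114 -3.703 2.241
v -1.579 -2.056 3.387
v 3.465 -0.373 2.137
v 3.897 -0.099 4.204
v 2.609 1.511 2.066
v 3.041 1.785 4.134
v 4.699 0.175 1.806
v 5.131 0.449 3.874
v 3.843 2.059 1.736
v 4.275 2.333 3.803
v -2.717 -0.885 -1.425
v -2.347 -0.433 -2.056
v -2.233 0.857 -1.066
v -2.603 0.405 -0.435
v -2.72 -0.361 -2.107
v -2.605 0.929 -1.116
v -3.092 -0.392 -2.023
v -2.977 0.897 -1.032
v -3.389 -0.522 -1.82
v -3.275 0.768 -0.829
v -3.554 -0.723 -1.539
v -3.44 0.566 -0.549
v -3.553 -0.956 -1.236
v -3.439 0.333 -0.245
v -3.386 -1.175 -0.97
v -3.272 0.114 0.021
v -3.087 -1.337 -0.794
v -2.973 -0.047 0.196
v -2.715 -1.409 -0.744
v -2.6 -0.119 0.247
v -2.343 -1.377 -0.828
v -2.228 -0.088 0.163
v -2.045 -1.248 -1.031
v -1.931 0.042 -0.04
v -1.88 -1.046 -1.311
v -1.766 0.243 -0.321
v -1.881 -0.813 -1.615
v -1.767 0.476 -0.624
v -2.048 -0.594 -1.881
v -1.934 0.695 -0.89
f 1 12 6
f 1 6 2
f 1 2 8
f 1 8 11
f 1 11 12
f 2 6 10
f 6 12 5
f 12 11 3
f 11 8 7
f 8 2 9
f 4 10 5
f 4 5 3
f 4 3 7
f 4 7 9
f 4 9 10
f 5 10 6
f 3 5 12
f 7 3 11
f 9 7 8
f 10 9 2
f 14 13 16
f 14 16 15
f 16 13 17
f 16 17 15
f 17 13 18
f 17 18 15
f 18 13 19
f 18 19 15
f 19 13 20
f 19 20 15
f 20 13 21
f 20 21 15
f 21 13 22
f 21 22 15
f 22 13 23
f 22 23 15
f 23 13 24
f 23 24 15
f 24 13 25
f 24 25 15
f 25 13 26
f 25 26 15
f 26 13 14
f 26 14 15
f 28 30 27
f 31 28 27
f 27 30 29
f 29 31 27
f 28 34 30
f 32 28 31
f 32 34 28
f 30 34 29
f 33 31 29
f 29 34 33
f 33 32 31
f 34 32 33
f 36 38 35
f 39 36 35
f 35 38 37
f 37 39 35
f 36 42 38
f 40 36 39
f 40 42 36
f 38 42 37
f 41 39 37
f 37 42 41
f 41 40 39
f 42 40 41
f 44 43 47
f 44 47 45
f 45 47 48
f 45 48 46
f 47 43 49
f 47 49 48
f 48 49 50
f 48 50 46
f 49 43 51
f 49 51 50
f 50 51 52
f 50 52 46
f 51 43 53
f 51 53 52
f 52 53 54
f 52 54 46
f 53 43 55
f 53 55 54
f 54 55 56
f 54 56 46
f 55 43 57
f 55 57 56
f 56 57 58
f 56 58 46
f 57 43 59
f 57 59 58
f 58 59 60
f 58 60 46
f 59 43 61
f 59 61 60
f 60 61 62
f 60 62 46
f 61 43 63
f 61 63 62
f 62 63 64
f 62 64 46
f 63 43 65
f 63 65 64
f 64 65 66
f 64 66 46
f 65 43 67
f 65 67 66
f 66 67 68
f 66 68 46
f 67 43 69
f 67 69 68
f 68 69 70
f 68 70 46
f 69 43 71
f 69 71 70
f 70 71 72
f 70 72 46
f 71 43 44
f 71 44 72
f 72 44 45
f 72 45 46



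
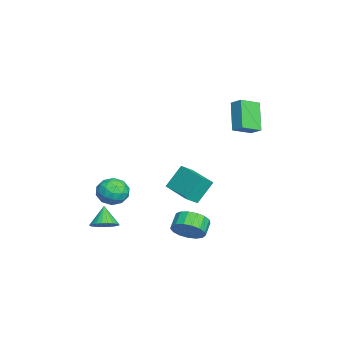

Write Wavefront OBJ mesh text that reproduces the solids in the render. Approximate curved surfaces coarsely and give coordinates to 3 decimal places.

v -2.125 3.015 4.348
v -1.624 3.597 4.818
v -2.87 4.079 3.825
v -2.368 4.66 4.294
v -0.792 3.16 2.746
v -0.29 3.741 3.215
v -1.536 4.223 2.222
v -1.035 4.805 2.692
v 2.87 -3.803 -3.293
v 3.341 -4.446 -2.998
v 2.05 -3.897 -2.187
v 3.495 -4.186 -2.862
v 3.553 -3.867 -2.791
v 3.508 -3.539 -2.797
v 3.366 -3.25 -2.878
v 3.148 -3.046 -3.022
v 2.888 -2.957 -3.208
v 2.625 -2.997 -3.406
v 2.399 -3.16 -3.587
v 2.246 -3.42 -3.724
v 2.187 -3.739 -3.794
v 2.232 -4.067 -3.789
v 2.375 -4.355 -3.707
v 2.593 -4.559 -3.563
v 2.853 -4.648 -3.378
v 3.116 -4.609 -3.179
v 3.837 0.944 -3.08
v 4.377 1.633 -2.556
v 3.563 1.844 -1.996
v 3.023 1.156 -2.52
v 4.188 1.889 -2.926
v 3.375 2.101 -2.366
v 3.92 1.929 -3.331
v 3.106 2.141 -2.772
v 3.632 1.744 -3.679
v 2.818 1.955 -3.12
v 3.391 1.375 -3.89
v 2.577 1.586 -3.33
v 3.252 0.908 -3.915
v 2.439 1.119 -3.355
v 3.248 0.449 -3.749
v 2.434 0.66 -3.189
v 3.378 0.103 -3.429
v 2.564 0.314 -2.869
v 3.613 -0.05 -3.03
v 2.8 0.162 -2.47
v 3.9 0.025 -2.642
v 3.086 0.237 -2.082
v 4.172 0.311 -2.354
v 3.358 0.522 -1.794
v 4.367 0.742 -2.233
v 3.554 0.953 -1.673
v 4.441 1.219 -2.305
v 3.627 1.43 -1.745
v -1.013 -3.05 -3.103
v -0.358 -2.763 -2.331
v -1.042 -4.637 -2.489
v -0.387 -4.35 -1.717
v -1.375 -3.989 -1.731
v -1.357 -3.008 -2.11
v -0.043 -4.392 -2.71
v -0.025 -3.411 -3.089
v 0.241 -3.593 -2.088
v -0.582 -3.343 -1.483
v -0.818 -4.057 -3.337
v -1.641 -3.807 -2.732
v -0.683 -2.768 -2.771
v -0.717 -4.632 -2.049
v -1.297 -4.42 -2.057
v -0.913 -4.252 -1.604
v -1.27 -2.911 -2.641
v -0.885 -2.743 -2.187
v -1.483 -3.463 -1.834
v -0.515 -4.657 -2.633
v -0.13 -4.489 -2.179
v -0.487 -3.148 -3.216
v -0.103 -2.98 -2.763
v 0.083 -3.937 -2.986
v 0.054 -3.086 -2.175
v 0.037 -4.019 -1.814
v 0.239 -4.044 -2.397
v 0.25 -3.467 -2.62
v -0.43 -2.94 -1.819
v -0.447 -3.872 -1.458
v -1.027 -3.66 -1.466
v -1.017 -3.084 -1.689
v -0.078 -3.427 -1.676
v -0.953 -3.528 -3.362
v -0.97 -4.46 -3.001
v -0.383 -4.316 -3.131
v -0.373 -3.74 -3.354
v -1.437 -3.381 -3.006
v -1.454 -4.314 -2.645
v -1.65 -3.933 -2.2
v -1.639 -3.356 -2.423
v -1.322 -3.973 -3.144
v -2.011 0.85 -1.157
v -1.505 0.213 -0.576
v -0.285 2.127 -1.263
v 0.222 1.49 -0.681
v -1.462 -0.01 -2.579
v -0.955 -0.647 -1.997
v 0.265 1.267 -2.684
v 0.771 0.63 -2.103
f 2 4 1
f 5 2 1
f 1 4 3
f 3 5 1
f 2 8 4
f 6 2 5
f 6 8 2
f 4 8 3
f 7 5 3
f 3 8 7
f 7 6 5
f 8 6 7
f 10 9 12
f 10 12 11
f 12 9 13
f 12 13 11
f 13 9 14
f 13 14 11
f 14 9 15
f 14 15 11
f 15 9 16
f 15 16 11
f 16 9 17
f 16 17 11
f 17 9 18
f 17 18 11
f 18 9 19
f 18 19 11
f 19 9 20
f 19 20 11
f 20 9 21
f 20 21 11
f 21 9 22
f 21 22 11
f 22 9 23
f 22 23 11
f 23 9 24
f 23 24 11
f 24 9 25
f 24 25 11
f 25 9 26
f 25 26 11
f 26 9 10
f 26 10 11
f 28 27 31
f 28 31 29
f 29 31 32
f 29 32 30
f 31 27 33
f 31 33 32
f 32 33 34
f 32 34 30
f 33 27 35
f 33 35 34
f 34 35 36
f 34 36 30
f 35 27 37
f 35 37 36
f 36 37 38
f 36 38 30
f 37 27 39
f 37 39 38
f 38 39 40
f 38 40 30
f 39 27 41
f 39 41 40
f 40 41 42
f 40 42 30
f 41 27 43
f 41 43 42
f 42 43 44
f 42 44 30
f 43 27 45
f 43 45 44
f 44 45 46
f 44 46 30
f 45 27 47
f 45 47 46
f 46 47 48
f 46 48 30
f 47 27 49
f 47 49 48
f 48 49 50
f 48 50 30
f 49 27 51
f 49 51 50
f 50 51 52
f 50 52 30
f 51 27 53
f 51 53 52
f 52 53 54
f 52 54 30
f 53 27 28
f 53 28 54
f 54 28 29
f 54 29 30
f 55 92 71
f 92 66 95
f 71 95 60
f 92 95 71
f 55 71 67
f 71 60 72
f 67 72 56
f 71 72 67
f 55 67 76
f 67 56 77
f 76 77 62
f 67 77 76
f 55 76 88
f 76 62 91
f 88 91 65
f 76 91 88
f 55 88 92
f 88 65 96
f 92 96 66
f 88 96 92
f 56 72 83
f 72 60 86
f 83 86 64
f 72 86 83
f 60 95 73
f 95 66 94
f 73 94 59
f 95 94 73
f 66 96 93
f 96 65 89
f 93 89 57
f 96 89 93
f 65 91 90
f 91 62 78
f 90 78 61
f 91 78 90
f 62 77 82
f 77 56 79
f 82 79 63
f 77 79 82
f 58 84 70
f 84 64 85
f 70 85 59
f 84 85 70
f 58 70 68
f 70 59 69
f 68 69 57
f 70 69 68
f 58 68 75
f 68 57 74
f 75 74 61
f 68 74 75
f 58 75 80
f 75 61 81
f 80 81 63
f 75 81 80
f 58 80 84
f 80 63 87
f 84 87 64
f 80 87 84
f 59 85 73
f 85 64 86
f 73 86 60
f 85 86 73
f 57 69 93
f 69 59 94
f 93 94 66
f 69 94 93
f 61 74 90
f 74 57 89
f 90 89 65
f 74 89 90
f 63 81 82
f 81 61 78
f 82 78 62
f 81 78 82
f 64 87 83
f 87 63 79
f 83 79 56
f 87 79 83
f 98 100 97
f 101 98 97
f 97 100 99
f 99 101 97
f 98 104 100
f 102 98 101
f 102 104 98
f 100 104 99
f 103 101 99
f 99 104 103
f 103 102 101
f 104 102 103



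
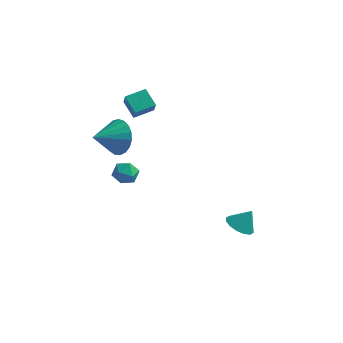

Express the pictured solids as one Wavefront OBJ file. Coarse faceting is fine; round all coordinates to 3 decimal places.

v -2.064 1.372 2.996
v -1.759 0.846 3.777
v -2.762 1.868 3.603
v -2.457 1.342 4.384
v -1.343 2.118 3.216
v -1.038 1.592 3.997
v -2.041 2.614 3.823
v -1.736 2.088 4.604
v -2.032 -0.541 0.698
v -1.554 -0.341 1.144
v -1.526 -1.519 0.596
v -1.048 -1.319 1.042
v -1.688 -1.433 1.254
v -2.001 -0.829 1.317
v -1.079 -1.031 0.423
v -1.392 -0.427 0.486
v -0.966 -0.643 0.974
v -1.342 -0.892 1.488
v -1.738 -0.968 0.252
v -2.114 -1.217 0.766
v 3.422 0.766 -2.695
v 3.964 1.122 -3.091
v 3.898 1.074 -1.765
v 3.683 1.392 -3.037
v 3.332 1.495 -2.891
v 3.005 1.401 -2.693
v 2.79 1.138 -2.495
v 2.744 0.775 -2.351
v 2.88 0.409 -2.299
v 3.161 0.139 -2.354
v 3.511 0.037 -2.499
v 3.838 0.13 -2.698
v 4.053 0.393 -2.895
v 4.099 0.757 -3.039
v -2.528 0.604 2.036
v -2.022 0.681 2.918
v -3.312 -0.524 2.584
v -2.351 0.941 2.982
v -2.71 1.143 2.883
v -3.038 1.251 2.637
v -3.278 1.248 2.287
v -3.388 1.133 1.894
v -3.35 0.927 1.525
v -3.169 0.665 1.245
v -2.877 0.393 1.101
v -2.525 0.157 1.119
v -2.173 -0.002 1.296
v -1.883 -0.055 1.6
v -1.704 0.005 1.98
v -1.668 0.169 2.37
v -1.78 0.408 2.701
f 2 4 1
f 5 2 1
f 1 4 3
f 3 5 1
f 2 8 4
f 6 2 5
f 6 8 2
f 4 8 3
f 7 5 3
f 3 8 7
f 7 6 5
f 8 6 7
f 9 20 14
f 9 14 10
f 9 10 16
f 9 16 19
f 9 19 20
f 10 14 18
f 14 20 13
f 20 19 11
f 19 16 15
f 16 10 17
f 12 18 13
f 12 13 11
f 12 11 15
f 12 15 17
f 12 17 18
f 13 18 14
f 11 13 20
f 15 11 19
f 17 15 16
f 18 17 10
f 22 21 24
f 22 24 23
f 24 21 25
f 24 25 23
f 25 21 26
f 25 26 23
f 26 21 27
f 26 27 23
f 27 21 28
f 27 28 23
f 28 21 29
f 28 29 23
f 29 21 30
f 29 30 23
f 30 21 31
f 30 31 23
f 31 21 32
f 31 32 23
f 32 21 33
f 32 33 23
f 33 21 34
f 33 34 23
f 34 21 22
f 34 22 23
f 36 35 38
f 36 38 37
f 38 35 39
f 38 39 37
f 39 35 40
f 39 40 37
f 40 35 41
f 40 41 37
f 41 35 42
f 41 42 37
f 42 35 43
f 42 43 37
f 43 35 44
f 43 44 37
f 44 35 45
f 44 45 37
f 45 35 46
f 45 46 37
f 46 35 47
f 46 47 37
f 47 35 48
f 47 48 37
f 48 35 49
f 48 49 37
f 49 35 50
f 49 50 37
f 50 35 51
f 50 51 37
f 51 35 36
f 51 36 37



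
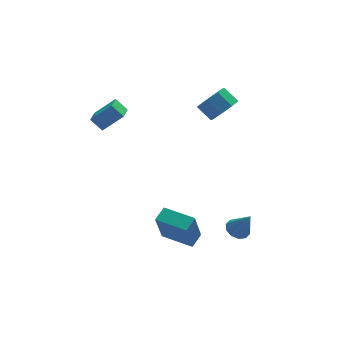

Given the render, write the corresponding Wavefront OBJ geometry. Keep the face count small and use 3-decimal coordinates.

v 3.132 2.19 2.014
v 3.943 2.677 2.178
v 3.399 3.356 2.851
v 2.588 2.87 2.686
v 3.567 2.942 1.605
v 3.023 3.622 2.278
v 2.936 2.768 1.272
v 2.392 3.447 1.945
v 2.42 2.255 1.373
v 1.876 2.934 2.046
v 2.321 1.704 1.849
v 1.777 2.383 2.522
v 2.697 1.438 2.422
v 2.153 2.118 3.095
v 3.328 1.613 2.755
v 2.784 2.292 3.428
v 3.844 2.126 2.654
v 3.3 2.805 3.327
v -3.974 2.258 2.866
v -2.917 2.03 3.875
v -3.506 3.202 2.588
v -2.448 2.974 3.598
v -3.472 1.826 2.242
v -2.414 1.598 3.252
v -3.003 2.77 1.965
v -1.946 2.542 2.974
v 0.048 -2.187 -4.649
v -0.462 -2.736 -2.709
v -1.168 -0.874 -4.598
v -1.678 -1.423 -2.657
v 0.678 -1.617 -4.323
v 0.168 -2.166 -2.382
v -0.538 -0.304 -4.271
v -1.048 -0.853 -2.331
v 2.585 -1.827 -4.187
v 3.099 -1.367 -4.166
v 3.035 -2.393 -2.793
v 2.756 -1.19 -3.983
v 2.348 -1.257 -3.879
v 2.031 -1.541 -3.891
v 1.925 -1.934 -4.017
v 2.071 -2.287 -4.207
v 2.413 -2.464 -4.39
v 2.821 -2.397 -4.495
v 3.139 -2.113 -4.482
v 3.245 -1.719 -4.356
f 2 1 5
f 2 5 3
f 3 5 6
f 3 6 4
f 5 1 7
f 5 7 6
f 6 7 8
f 6 8 4
f 7 1 9
f 7 9 8
f 8 9 10
f 8 10 4
f 9 1 11
f 9 11 10
f 10 11 12
f 10 12 4
f 11 1 13
f 11 13 12
f 12 13 14
f 12 14 4
f 13 1 15
f 13 15 14
f 14 15 16
f 14 16 4
f 15 1 17
f 15 17 16
f 16 17 18
f 16 18 4
f 17 1 2
f 17 2 18
f 18 2 3
f 18 3 4
f 20 22 19
f 23 20 19
f 19 22 21
f 21 23 19
f 20 26 22
f 24 20 23
f 24 26 20
f 22 26 21
f 25 23 21
f 21 26 25
f 25 24 23
f 26 24 25
f 28 30 27
f 31 28 27
f 27 30 29
f 29 31 27
f 28 34 30
f 32 28 31
f 32 34 28
f 30 34 29
f 33 31 29
f 29 34 33
f 33 32 31
f 34 32 33
f 36 35 38
f 36 38 37
f 38 35 39
f 38 39 37
f 39 35 40
f 39 40 37
f 40 35 41
f 40 41 37
f 41 35 42
f 41 42 37
f 42 35 43
f 42 43 37
f 43 35 44
f 43 44 37
f 44 35 45
f 44 45 37
f 45 35 46
f 45 46 37
f 46 35 36
f 46 36 37



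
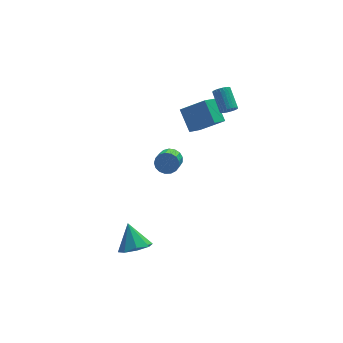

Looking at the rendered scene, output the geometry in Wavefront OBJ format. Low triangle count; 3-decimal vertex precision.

v -0.444 0.826 0.716
v -0.118 1.028 1.337
v -0.569 0.137 1.865
v -0.896 -0.066 1.244
v -0.427 1.191 1.348
v -0.878 0.299 1.876
v -0.74 1.27 1.214
v -1.191 0.379 1.742
v -0.985 1.248 0.966
v -1.436 0.356 1.494
v -1.106 1.128 0.661
v -1.558 0.237 1.189
v -1.076 0.94 0.369
v -1.527 0.048 0.896
v -0.901 0.725 0.156
v -1.352 -0.166 0.683
v -0.621 0.533 0.071
v -1.073 -0.358 0.599
v -0.301 0.409 0.134
v -0.752 -0.483 0.662
v -0.014 0.38 0.331
v -0.465 -0.512 0.859
v 0.175 0.453 0.616
v -0.276 -0.439 1.143
v 0.222 0.611 0.924
v -0.229 -0.28 1.451
v 0.116 0.819 1.184
v -0.335 -0.073 1.712
v -3.688 -3.813 -2.28
v -3.035 -4.37 -1.766
v -3.852 -2.787 -0.96
v -2.695 -3.809 -2.16
v -2.936 -3.25 -2.624
v -3.617 -3.021 -2.887
v -4.34 -3.256 -2.794
v -4.68 -3.817 -2.401
v -4.439 -4.376 -1.937
v -3.758 -4.605 -1.674
v 1.316 3.106 0.767
v 1.076 4.377 1.808
v 2.123 3.683 0.249
v 1.883 4.954 1.29
v 2.617 2.366 1.97
v 2.377 3.637 3.011
v 3.424 2.943 1.452
v 3.184 4.214 2.493
v 3.567 2.672 2.647
v 3.779 2.397 3.074
v 3.664 3.653 3.94
v 3.453 3.928 3.513
v 3.956 2.476 2.982
v 3.842 3.732 3.849
v 4.075 2.585 2.84
v 3.96 3.841 3.707
v 4.116 2.707 2.669
v 4.001 3.963 3.535
v 4.073 2.824 2.494
v 3.959 4.08 3.36
v 3.954 2.917 2.342
v 3.839 4.173 3.208
v 3.775 2.974 2.237
v 3.661 4.23 3.103
v 3.565 2.984 2.194
v 3.451 4.24 3.06
v 3.356 2.947 2.22
v 3.241 4.203 3.086
v 3.178 2.868 2.311
v 3.064 4.124 3.178
v 3.06 2.759 2.453
v 2.945 4.015 3.32
v 3.019 2.637 2.625
v 2.904 3.893 3.491
v 3.061 2.52 2.8
v 2.947 3.776 3.666
v 3.181 2.427 2.952
v 3.066 3.683 3.818
v 3.359 2.37 3.057
v 3.245 3.626 3.923
v 3.569 2.36 3.1
v 3.455 3.616 3.966
f 2 1 5
f 2 5 3
f 3 5 6
f 3 6 4
f 5 1 7
f 5 7 6
f 6 7 8
f 6 8 4
f 7 1 9
f 7 9 8
f 8 9 10
f 8 10 4
f 9 1 11
f 9 11 10
f 10 11 12
f 10 12 4
f 11 1 13
f 11 13 12
f 12 13 14
f 12 14 4
f 13 1 15
f 13 15 14
f 14 15 16
f 14 16 4
f 15 1 17
f 15 17 16
f 16 17 18
f 16 18 4
f 17 1 19
f 17 19 18
f 18 19 20
f 18 20 4
f 19 1 21
f 19 21 20
f 20 21 22
f 20 22 4
f 21 1 23
f 21 23 22
f 22 23 24
f 22 24 4
f 23 1 25
f 23 25 24
f 24 25 26
f 24 26 4
f 25 1 27
f 25 27 26
f 26 27 28
f 26 28 4
f 27 1 2
f 27 2 28
f 28 2 3
f 28 3 4
f 30 29 32
f 30 32 31
f 32 29 33
f 32 33 31
f 33 29 34
f 33 34 31
f 34 29 35
f 34 35 31
f 35 29 36
f 35 36 31
f 36 29 37
f 36 37 31
f 37 29 38
f 37 38 31
f 38 29 30
f 38 30 31
f 40 42 39
f 43 40 39
f 39 42 41
f 41 43 39
f 40 46 42
f 44 40 43
f 44 46 40
f 42 46 41
f 45 43 41
f 41 46 45
f 45 44 43
f 46 44 45
f 48 47 51
f 48 51 49
f 49 51 52
f 49 52 50
f 51 47 53
f 51 53 52
f 52 53 54
f 52 54 50
f 53 47 55
f 53 55 54
f 54 55 56
f 54 56 50
f 55 47 57
f 55 57 56
f 56 57 58
f 56 58 50
f 57 47 59
f 57 59 58
f 58 59 60
f 58 60 50
f 59 47 61
f 59 61 60
f 60 61 62
f 60 62 50
f 61 47 63
f 61 63 62
f 62 63 64
f 62 64 50
f 63 47 65
f 63 65 64
f 64 65 66
f 64 66 50
f 65 47 67
f 65 67 66
f 66 67 68
f 66 68 50
f 67 47 69
f 67 69 68
f 68 69 70
f 68 70 50
f 69 47 71
f 69 71 70
f 70 71 72
f 70 72 50
f 71 47 73
f 71 73 72
f 72 73 74
f 72 74 50
f 73 47 75
f 73 75 74
f 74 75 76
f 74 76 50
f 75 47 77
f 75 77 76
f 76 77 78
f 76 78 50
f 77 47 79
f 77 79 78
f 78 79 80
f 78 80 50
f 79 47 48
f 79 48 80
f 80 48 49
f 80 49 50



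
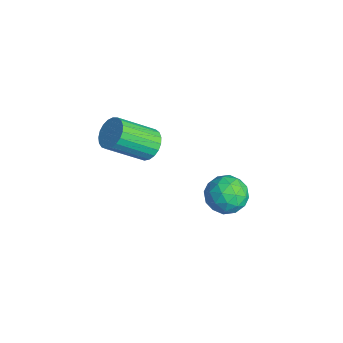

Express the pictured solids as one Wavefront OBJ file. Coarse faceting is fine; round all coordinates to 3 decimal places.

v -3.797 4.09 -2.248
v -3.119 4.692 -1.943
v -2.921 2.888 -1.817
v -2.243 3.49 -1.512
v -3.077 3.432 -1.045
v -3.618 4.175 -1.312
v -2.422 3.405 -2.448
v -2.963 4.148 -2.715
v -2.27 4.27 -2.067
v -2.674 4.286 -1.2
v -3.366 3.294 -2.56
v -3.77 3.31 -1.693
v -3.535 4.496 -2.133
v -2.505 3.084 -1.627
v -2.995 3.049 -1.352
v -2.597 3.403 -1.173
v -3.828 4.192 -1.762
v -3.429 4.547 -1.583
v -3.405 3.806 -1.055
v -2.611 3.033 -2.177
v -2.212 3.388 -1.998
v -3.443 4.177 -2.587
v -3.045 4.531 -2.408
v -2.635 3.774 -2.705
v -2.637 4.602 -2.027
v -2.122 3.896 -1.774
v -2.228 3.846 -2.324
v -2.546 4.282 -2.481
v -2.875 4.612 -1.517
v -2.36 3.905 -1.264
v -2.85 3.871 -0.99
v -3.168 4.308 -1.146
v -2.375 4.363 -1.59
v -3.68 3.675 -2.496
v -3.165 2.968 -2.243
v -2.872 3.272 -2.614
v -3.19 3.709 -2.77
v -3.918 3.684 -1.986
v -3.403 2.978 -1.733
v -3.494 3.298 -1.279
v -3.812 3.734 -1.436
v -3.665 3.217 -2.17
v -3.763 0.813 1.988
v -3.096 0.949 2.252
v -3.27 -0.537 3.456
v -3.937 -0.673 3.192
v -3.271 1.117 2.434
v -3.445 -0.369 3.638
v -3.532 1.232 2.539
v -3.706 -0.253 3.743
v -3.832 1.275 2.548
v -4.006 -0.21 3.753
v -4.121 1.238 2.461
v -4.295 -0.247 3.665
v -4.347 1.128 2.292
v -4.521 -0.358 3.496
v -4.473 0.963 2.07
v -4.647 -0.523 3.275
v -4.476 0.772 1.834
v -4.649 -0.714 3.039
v -4.355 0.588 1.625
v -4.529 -0.898 2.829
v -4.132 0.443 1.478
v -4.306 -1.042 2.682
v -3.846 0.362 1.42
v -4.02 -1.124 2.624
v -3.545 0.359 1.46
v -3.719 -1.127 2.664
v -3.282 0.434 1.591
v -3.456 -1.051 2.795
v -3.102 0.575 1.79
v -3.276 -0.91 2.994
v -3.036 0.757 2.024
v -3.21 -0.728 3.228
f 1 38 17
f 38 12 41
f 17 41 6
f 38 41 17
f 1 17 13
f 17 6 18
f 13 18 2
f 17 18 13
f 1 13 22
f 13 2 23
f 22 23 8
f 13 23 22
f 1 22 34
f 22 8 37
f 34 37 11
f 22 37 34
f 1 34 38
f 34 11 42
f 38 42 12
f 34 42 38
f 2 18 29
f 18 6 32
f 29 32 10
f 18 32 29
f 6 41 19
f 41 12 40
f 19 40 5
f 41 40 19
f 12 42 39
f 42 11 35
f 39 35 3
f 42 35 39
f 11 37 36
f 37 8 24
f 36 24 7
f 37 24 36
f 8 23 28
f 23 2 25
f 28 25 9
f 23 25 28
f 4 30 16
f 30 10 31
f 16 31 5
f 30 31 16
f 4 16 14
f 16 5 15
f 14 15 3
f 16 15 14
f 4 14 21
f 14 3 20
f 21 20 7
f 14 20 21
f 4 21 26
f 21 7 27
f 26 27 9
f 21 27 26
f 4 26 30
f 26 9 33
f 30 33 10
f 26 33 30
f 5 31 19
f 31 10 32
f 19 32 6
f 31 32 19
f 3 15 39
f 15 5 40
f 39 40 12
f 15 40 39
f 7 20 36
f 20 3 35
f 36 35 11
f 20 35 36
f 9 27 28
f 27 7 24
f 28 24 8
f 27 24 28
f 10 33 29
f 33 9 25
f 29 25 2
f 33 25 29
f 44 43 47
f 44 47 45
f 45 47 48
f 45 48 46
f 47 43 49
f 47 49 48
f 48 49 50
f 48 50 46
f 49 43 51
f 49 51 50
f 50 51 52
f 50 52 46
f 51 43 53
f 51 53 52
f 52 53 54
f 52 54 46
f 53 43 55
f 53 55 54
f 54 55 56
f 54 56 46
f 55 43 57
f 55 57 56
f 56 57 58
f 56 58 46
f 57 43 59
f 57 59 58
f 58 59 60
f 58 60 46
f 59 43 61
f 59 61 60
f 60 61 62
f 60 62 46
f 61 43 63
f 61 63 62
f 62 63 64
f 62 64 46
f 63 43 65
f 63 65 64
f 64 65 66
f 64 66 46
f 65 43 67
f 65 67 66
f 66 67 68
f 66 68 46
f 67 43 69
f 67 69 68
f 68 69 70
f 68 70 46
f 69 43 71
f 69 71 70
f 70 71 72
f 70 72 46
f 71 43 73
f 71 73 72
f 72 73 74
f 72 74 46
f 73 43 44
f 73 44 74
f 74 44 45
f 74 45 46



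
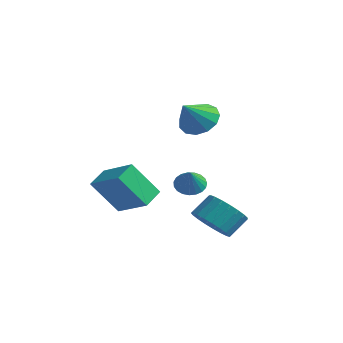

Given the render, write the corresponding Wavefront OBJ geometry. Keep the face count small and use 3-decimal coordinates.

v -0.492 1.554 -1.388
v 0.031 2.104 -1.359
v 0.092 0.946 -0.372
v -0.192 2.215 -1.165
v -0.467 2.212 -1.009
v -0.746 2.095 -0.919
v -0.981 1.884 -0.91
v -1.132 1.616 -0.984
v -1.172 1.338 -1.127
v -1.094 1.096 -1.316
v -0.912 0.934 -1.517
v -0.658 0.879 -1.696
v -0.374 0.941 -1.822
v -0.111 1.108 -1.873
v 0.086 1.353 -1.84
v 0.183 1.632 -1.729
v 0.164 1.898 -1.559
v -1.165 -2.252 -0.154
v -1.419 -1.186 0.31
v -2.955 -2.299 -1.024
v -3.209 -1.233 -0.559
v -0.351 -1.307 -1.881
v -0.605 -0.241 -1.416
v -2.141 -1.354 -2.75
v -2.395 -0.288 -2.286
v 2.336 -0.058 -2.635
v 3.401 -0.187 -2.754
v 3.61 0.728 -1.885
v 2.544 0.858 -1.765
v 3.31 0.126 -3.063
v 3.519 1.042 -2.193
v 3.05 0.408 -3.297
v 3.259 1.324 -2.427
v 2.667 0.609 -3.417
v 2.876 1.525 -2.547
v 2.227 0.695 -3.401
v 2.436 1.611 -2.532
v 1.805 0.651 -3.253
v 2.014 1.566 -2.384
v 1.475 0.484 -2.998
v 1.684 1.4 -2.129
v 1.294 0.224 -2.681
v 1.503 1.139 -1.811
v 1.293 -0.086 -2.355
v 1.502 0.83 -1.485
v 1.472 -0.39 -2.078
v 1.681 0.526 -1.208
v 1.801 -0.637 -1.897
v 2.01 0.279 -1.027
v 2.222 -0.784 -1.843
v 2.431 0.132 -0.974
v 2.662 -0.805 -1.927
v 2.871 0.111 -1.057
v 3.047 -0.697 -2.133
v 3.256 0.219 -1.263
v 3.308 -0.479 -2.426
v 3.517 0.437 -1.556
v 0.274 1.332 2.846
v 1.291 1.39 2.803
v 0.386 0.188 3.974
v 1.124 1.768 3.203
v 0.687 2.007 3.49
v 0.119 2.032 3.572
v -0.4 1.835 3.424
v -0.705 1.478 3.092
v -0.7 1.075 2.683
v -0.385 0.753 2.325
v 0.139 0.615 2.133
v 0.706 0.705 2.167
v 1.135 0.994 2.417
f 2 1 4
f 2 4 3
f 4 1 5
f 4 5 3
f 5 1 6
f 5 6 3
f 6 1 7
f 6 7 3
f 7 1 8
f 7 8 3
f 8 1 9
f 8 9 3
f 9 1 10
f 9 10 3
f 10 1 11
f 10 11 3
f 11 1 12
f 11 12 3
f 12 1 13
f 12 13 3
f 13 1 14
f 13 14 3
f 14 1 15
f 14 15 3
f 15 1 16
f 15 16 3
f 16 1 17
f 16 17 3
f 17 1 2
f 17 2 3
f 19 21 18
f 22 19 18
f 18 21 20
f 20 22 18
f 19 25 21
f 23 19 22
f 23 25 19
f 21 25 20
f 24 22 20
f 20 25 24
f 24 23 22
f 25 23 24
f 27 26 30
f 27 30 28
f 28 30 31
f 28 31 29
f 30 26 32
f 30 32 31
f 31 32 33
f 31 33 29
f 32 26 34
f 32 34 33
f 33 34 35
f 33 35 29
f 34 26 36
f 34 36 35
f 35 36 37
f 35 37 29
f 36 26 38
f 36 38 37
f 37 38 39
f 37 39 29
f 38 26 40
f 38 40 39
f 39 40 41
f 39 41 29
f 40 26 42
f 40 42 41
f 41 42 43
f 41 43 29
f 42 26 44
f 42 44 43
f 43 44 45
f 43 45 29
f 44 26 46
f 44 46 45
f 45 46 47
f 45 47 29
f 46 26 48
f 46 48 47
f 47 48 49
f 47 49 29
f 48 26 50
f 48 50 49
f 49 50 51
f 49 51 29
f 50 26 52
f 50 52 51
f 51 52 53
f 51 53 29
f 52 26 54
f 52 54 53
f 53 54 55
f 53 55 29
f 54 26 56
f 54 56 55
f 55 56 57
f 55 57 29
f 56 26 27
f 56 27 57
f 57 27 28
f 57 28 29
f 59 58 61
f 59 61 60
f 61 58 62
f 61 62 60
f 62 58 63
f 62 63 60
f 63 58 64
f 63 64 60
f 64 58 65
f 64 65 60
f 65 58 66
f 65 66 60
f 66 58 67
f 66 67 60
f 67 58 68
f 67 68 60
f 68 58 69
f 68 69 60
f 69 58 70
f 69 70 60
f 70 58 59
f 70 59 60



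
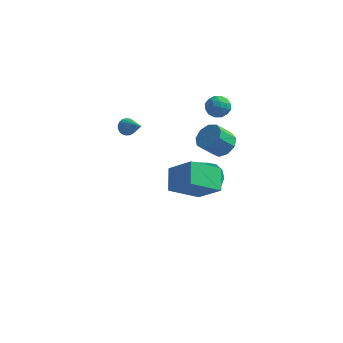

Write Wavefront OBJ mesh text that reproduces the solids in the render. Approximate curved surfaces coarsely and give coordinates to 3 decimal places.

v 2.378 -4.586 0.83
v 1.969 -3.342 1.697
v 3.734 -3.325 -0.339
v 3.325 -2.081 0.527
v 3.815 -4.979 2.073
v 3.406 -3.735 2.939
v 5.171 -3.718 0.903
v 4.762 -2.474 1.77
v 1.584 2.472 -3.393
v 2.291 3.15 -3.77
v 3.443 2.385 -2.985
v 2.736 1.708 -2.607
v 2.096 3.379 -3.261
v 3.248 2.615 -2.476
v 1.739 3.321 -2.793
v 2.891 2.556 -2.008
v 1.332 2.993 -2.516
v 2.484 2.228 -1.731
v 1.005 2.499 -2.517
v 2.157 1.735 -1.732
v 0.862 1.998 -2.796
v 2.014 1.233 -2.011
v 0.948 1.646 -3.264
v 2.1 0.882 -2.479
v 1.236 1.558 -3.773
v 2.388 0.793 -2.988
v 1.635 1.759 -4.162
v 2.787 0.995 -3.376
v 2.017 2.187 -4.306
v 3.169 1.423 -3.52
v 2.262 2.706 -4.16
v 3.414 1.941 -3.375
v 2.752 4.272 1.439
v 3.198 3.675 1.829
v 1.822 4.225 2.431
v 2.268 3.628 2.821
v 2.564 4.414 2.779
v 3.139 4.443 2.166
v 1.881 3.457 2.094
v 2.456 3.486 1.481
v 2.66 3.171 2.234
v 3.082 3.763 2.657
v 1.938 4.137 1.603
v 2.36 4.729 2.026
v 3.057 3.977 1.546
v 1.963 3.923 2.714
v 2.137 4.385 2.689
v 2.4 4.034 2.918
v 3.022 4.429 1.745
v 3.284 4.078 1.974
v 2.911 4.513 2.532
v 1.736 3.822 2.286
v 1.998 3.471 2.515
v 2.62 3.866 1.342
v 2.883 3.515 1.571
v 2.109 3.387 1.728
v 3.003 3.33 2.014
v 2.456 3.303 2.597
v 2.228 3.202 2.17
v 2.566 3.219 1.809
v 3.251 3.678 2.263
v 2.704 3.651 2.846
v 2.878 4.113 2.821
v 3.216 4.13 2.461
v 2.934 3.382 2.501
v 2.316 4.249 1.414
v 1.769 4.222 1.997
v 1.804 3.77 1.799
v 2.142 3.787 1.439
v 2.564 4.597 1.663
v 2.017 4.57 2.246
v 2.454 4.681 2.451
v 2.792 4.698 2.09
v 2.086 4.518 1.759
v 3.802 0.995 1.11
v 4.511 1.146 1.709
v 3.786 0.495 2.729
v 3.078 0.345 2.13
v 4.097 1.638 1.729
v 3.373 0.987 2.749
v 3.546 1.829 1.46
v 2.822 1.179 2.48
v 3.114 1.631 1.027
v 2.39 0.98 2.047
v 3.005 1.135 0.633
v 2.28 0.484 1.652
v 3.268 0.573 0.462
v 2.544 -0.077 1.482
v 3.781 0.21 0.594
v 3.057 -0.441 1.614
v 4.304 0.214 0.968
v 3.58 -0.437 1.988
v 4.593 0.583 1.408
v 3.868 -0.067 2.428
v -2.126 1.02 1.239
v -1.873 0.807 0.714
v -0.914 0.14 2.181
v -1.743 1.026 0.751
v -1.679 1.244 0.873
v -1.692 1.424 1.057
v -1.78 1.533 1.273
v -1.929 1.554 1.483
v -2.111 1.483 1.651
v -2.296 1.331 1.747
v -2.451 1.126 1.756
v -2.551 0.902 1.675
v -2.577 0.699 1.519
v -2.525 0.551 1.314
v -2.404 0.484 1.096
v -2.235 0.51 0.903
v -2.048 0.624 0.768
f 2 4 1
f 5 2 1
f 1 4 3
f 3 5 1
f 2 8 4
f 6 2 5
f 6 8 2
f 4 8 3
f 7 5 3
f 3 8 7
f 7 6 5
f 8 6 7
f 10 9 13
f 10 13 11
f 11 13 14
f 11 14 12
f 13 9 15
f 13 15 14
f 14 15 16
f 14 16 12
f 15 9 17
f 15 17 16
f 16 17 18
f 16 18 12
f 17 9 19
f 17 19 18
f 18 19 20
f 18 20 12
f 19 9 21
f 19 21 20
f 20 21 22
f 20 22 12
f 21 9 23
f 21 23 22
f 22 23 24
f 22 24 12
f 23 9 25
f 23 25 24
f 24 25 26
f 24 26 12
f 25 9 27
f 25 27 26
f 26 27 28
f 26 28 12
f 27 9 29
f 27 29 28
f 28 29 30
f 28 30 12
f 29 9 31
f 29 31 30
f 30 31 32
f 30 32 12
f 31 9 10
f 31 10 32
f 32 10 11
f 32 11 12
f 33 70 49
f 70 44 73
f 49 73 38
f 70 73 49
f 33 49 45
f 49 38 50
f 45 50 34
f 49 50 45
f 33 45 54
f 45 34 55
f 54 55 40
f 45 55 54
f 33 54 66
f 54 40 69
f 66 69 43
f 54 69 66
f 33 66 70
f 66 43 74
f 70 74 44
f 66 74 70
f 34 50 61
f 50 38 64
f 61 64 42
f 50 64 61
f 38 73 51
f 73 44 72
f 51 72 37
f 73 72 51
f 44 74 71
f 74 43 67
f 71 67 35
f 74 67 71
f 43 69 68
f 69 40 56
f 68 56 39
f 69 56 68
f 40 55 60
f 55 34 57
f 60 57 41
f 55 57 60
f 36 62 48
f 62 42 63
f 48 63 37
f 62 63 48
f 36 48 46
f 48 37 47
f 46 47 35
f 48 47 46
f 36 46 53
f 46 35 52
f 53 52 39
f 46 52 53
f 36 53 58
f 53 39 59
f 58 59 41
f 53 59 58
f 36 58 62
f 58 41 65
f 62 65 42
f 58 65 62
f 37 63 51
f 63 42 64
f 51 64 38
f 63 64 51
f 35 47 71
f 47 37 72
f 71 72 44
f 47 72 71
f 39 52 68
f 52 35 67
f 68 67 43
f 52 67 68
f 41 59 60
f 59 39 56
f 60 56 40
f 59 56 60
f 42 65 61
f 65 41 57
f 61 57 34
f 65 57 61
f 76 75 79
f 76 79 77
f 77 79 80
f 77 80 78
f 79 75 81
f 79 81 80
f 80 81 82
f 80 82 78
f 81 75 83
f 81 83 82
f 82 83 84
f 82 84 78
f 83 75 85
f 83 85 84
f 84 85 86
f 84 86 78
f 85 75 87
f 85 87 86
f 86 87 88
f 86 88 78
f 87 75 89
f 87 89 88
f 88 89 90
f 88 90 78
f 89 75 91
f 89 91 90
f 90 91 92
f 90 92 78
f 91 75 93
f 91 93 92
f 92 93 94
f 92 94 78
f 93 75 76
f 93 76 94
f 94 76 77
f 94 77 78
f 96 95 98
f 96 98 97
f 98 95 99
f 98 99 97
f 99 95 100
f 99 100 97
f 100 95 101
f 100 101 97
f 101 95 102
f 101 102 97
f 102 95 103
f 102 103 97
f 103 95 104
f 103 104 97
f 104 95 105
f 104 105 97
f 105 95 106
f 105 106 97
f 106 95 107
f 106 107 97
f 107 95 108
f 107 108 97
f 108 95 109
f 108 109 97
f 109 95 110
f 109 110 97
f 110 95 111
f 110 111 97
f 111 95 96
f 111 96 97

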